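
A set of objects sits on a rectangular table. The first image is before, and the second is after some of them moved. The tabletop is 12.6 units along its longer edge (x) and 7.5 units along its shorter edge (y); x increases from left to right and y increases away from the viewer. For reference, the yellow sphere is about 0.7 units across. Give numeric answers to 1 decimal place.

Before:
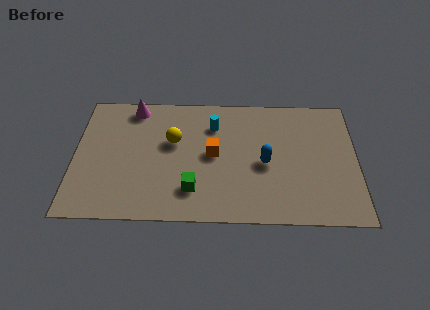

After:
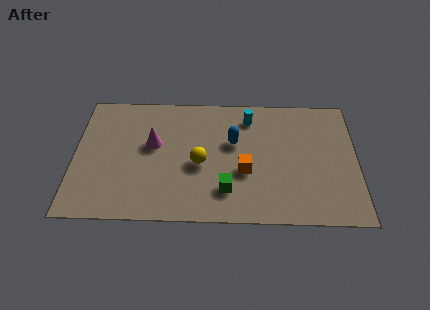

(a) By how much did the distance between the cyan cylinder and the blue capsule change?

-1.5

Before: roughly 3.2 units apart; after: 1.7. That's 1.5 units closer together.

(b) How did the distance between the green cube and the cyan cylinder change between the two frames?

+0.5

The distance was about 3.9 in the first image and 4.4 in the second, so they moved 0.5 units further apart.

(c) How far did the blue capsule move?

1.8

The blue capsule moved from about (8.5, 3.4) to (7.1, 4.6), a distance of √(1.4² + 1.2²) ≈ 1.8.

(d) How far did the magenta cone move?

2.4

From (2.6, 6.6) to (3.5, 4.4), the magenta cone covered √(0.9² + 2.2²) ≈ 2.4 units.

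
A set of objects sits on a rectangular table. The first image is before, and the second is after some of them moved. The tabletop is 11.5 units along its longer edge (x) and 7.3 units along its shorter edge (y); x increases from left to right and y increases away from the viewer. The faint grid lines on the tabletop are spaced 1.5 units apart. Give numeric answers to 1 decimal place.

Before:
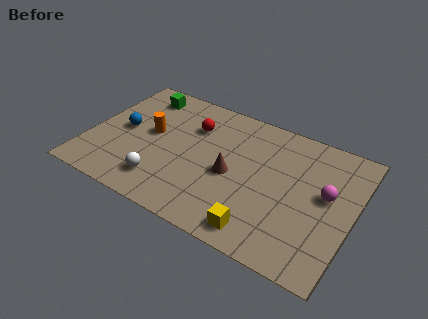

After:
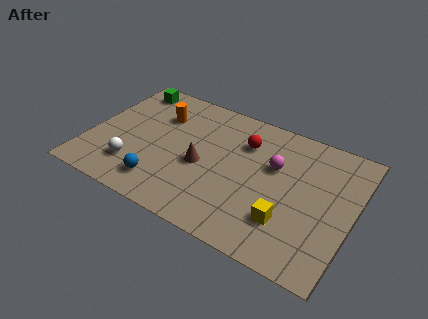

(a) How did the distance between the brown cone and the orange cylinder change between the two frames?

-0.8

The distance was about 3.8 in the first image and 3.0 in the second, so they moved 0.8 units closer together.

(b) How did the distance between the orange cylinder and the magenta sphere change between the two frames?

-2.5

The distance was about 7.7 in the first image and 5.2 in the second, so they moved 2.5 units closer together.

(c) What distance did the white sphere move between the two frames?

1.3

The white sphere moved from about (3.5, 1.5) to (2.2, 1.8), a distance of √(1.3² + 0.3²) ≈ 1.3.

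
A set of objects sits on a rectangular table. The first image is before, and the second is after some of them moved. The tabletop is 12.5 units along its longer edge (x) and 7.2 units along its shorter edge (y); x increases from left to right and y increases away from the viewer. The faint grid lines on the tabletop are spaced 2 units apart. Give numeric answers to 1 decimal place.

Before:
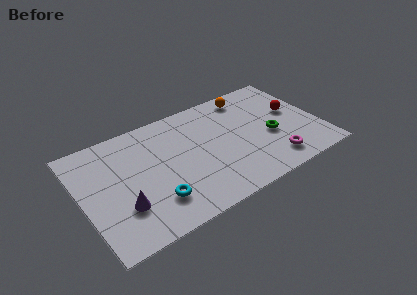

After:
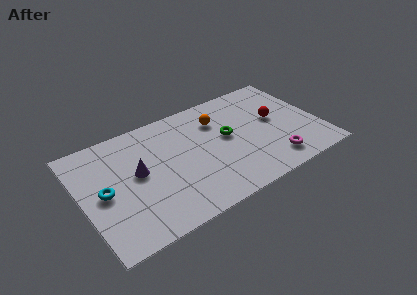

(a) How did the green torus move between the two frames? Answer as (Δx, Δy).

(-2.2, 1.0)

The green torus started near (9.9, 3.0) and ended near (7.7, 4.0).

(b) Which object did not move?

the magenta torus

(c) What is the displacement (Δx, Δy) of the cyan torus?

(-2.4, 1.7)

The cyan torus was at about (3.5, 1.8) and moved to about (1.1, 3.5).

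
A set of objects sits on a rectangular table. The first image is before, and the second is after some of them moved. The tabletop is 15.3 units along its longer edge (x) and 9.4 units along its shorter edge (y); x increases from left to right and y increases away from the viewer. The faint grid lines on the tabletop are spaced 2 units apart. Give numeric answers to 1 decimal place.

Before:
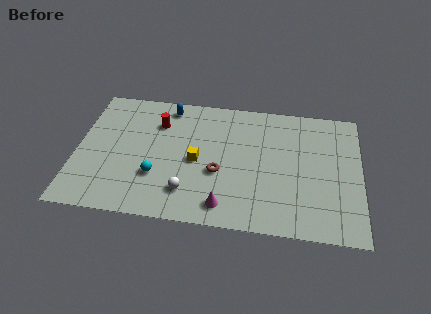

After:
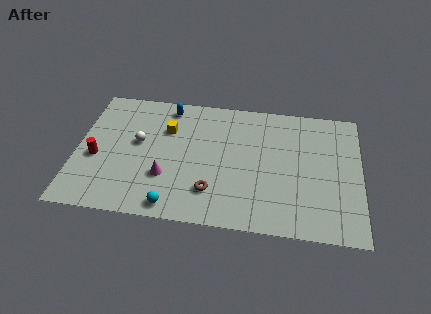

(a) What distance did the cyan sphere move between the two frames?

2.2

The cyan sphere was near (4.4, 3.0) before and (5.4, 1.0) after, so it travelled √(1.0² + 2.0²) ≈ 2.2 units.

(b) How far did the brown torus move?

1.4

The brown torus was near (7.7, 3.7) before and (7.4, 2.3) after, so it travelled √(0.3² + 1.4²) ≈ 1.4 units.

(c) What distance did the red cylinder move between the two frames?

4.4

The red cylinder was near (4.3, 6.9) before and (1.1, 3.9) after, so it travelled √(3.2² + 3.0²) ≈ 4.4 units.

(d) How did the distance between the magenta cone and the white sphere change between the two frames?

+0.7

They were about 2.1 units apart before and 2.8 after — 0.7 units further apart.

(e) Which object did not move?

the blue capsule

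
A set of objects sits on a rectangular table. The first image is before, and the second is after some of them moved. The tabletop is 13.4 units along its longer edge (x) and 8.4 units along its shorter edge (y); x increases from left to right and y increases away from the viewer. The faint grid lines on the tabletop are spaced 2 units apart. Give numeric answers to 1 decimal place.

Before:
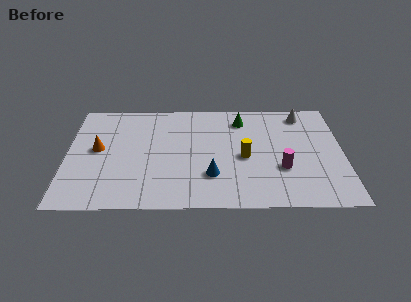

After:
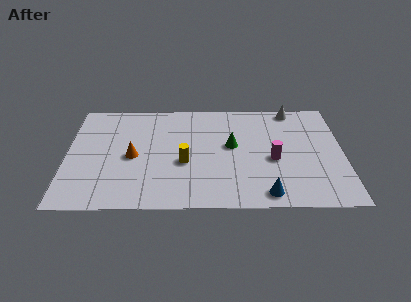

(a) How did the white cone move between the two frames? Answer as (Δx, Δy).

(-0.5, 0.4)

The white cone started near (11.5, 7.2) and ended near (11.0, 7.6).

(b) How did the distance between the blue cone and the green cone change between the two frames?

-0.6

The distance was about 4.6 in the first image and 4.0 in the second, so they moved 0.6 units closer together.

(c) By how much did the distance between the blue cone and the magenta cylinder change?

-0.8

Before: roughly 3.4 units apart; after: 2.6. That's 0.8 units closer together.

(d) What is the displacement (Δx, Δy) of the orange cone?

(1.7, -0.6)

The orange cone started near (1.5, 4.5) and ended near (3.2, 3.9).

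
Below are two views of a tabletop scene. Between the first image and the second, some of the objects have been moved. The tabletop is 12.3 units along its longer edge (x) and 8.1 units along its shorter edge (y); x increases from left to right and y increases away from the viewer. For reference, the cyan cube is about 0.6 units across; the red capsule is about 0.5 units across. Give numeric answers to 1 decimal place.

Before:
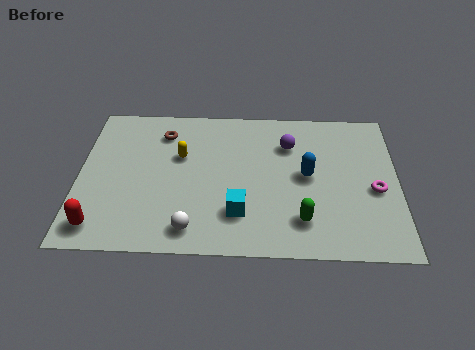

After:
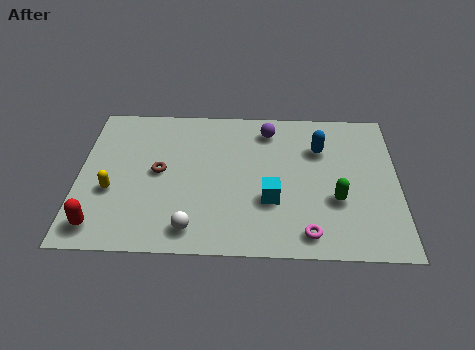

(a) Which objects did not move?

the red capsule and the white sphere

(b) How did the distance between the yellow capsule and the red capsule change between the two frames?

-3.0

The distance was about 4.9 in the first image and 1.9 in the second, so they moved 3.0 units closer together.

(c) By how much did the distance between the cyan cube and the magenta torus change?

-3.2

The distance was about 5.4 in the first image and 2.2 in the second, so they moved 3.2 units closer together.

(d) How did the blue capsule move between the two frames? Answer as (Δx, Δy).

(0.5, 1.5)

From the two frames, the blue capsule sits at roughly (8.8, 4.2) before and (9.3, 5.7) after.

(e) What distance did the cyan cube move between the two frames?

1.4

The cyan cube moved from about (6.2, 2.1) to (7.4, 2.8), a distance of √(1.2² + 0.7²) ≈ 1.4.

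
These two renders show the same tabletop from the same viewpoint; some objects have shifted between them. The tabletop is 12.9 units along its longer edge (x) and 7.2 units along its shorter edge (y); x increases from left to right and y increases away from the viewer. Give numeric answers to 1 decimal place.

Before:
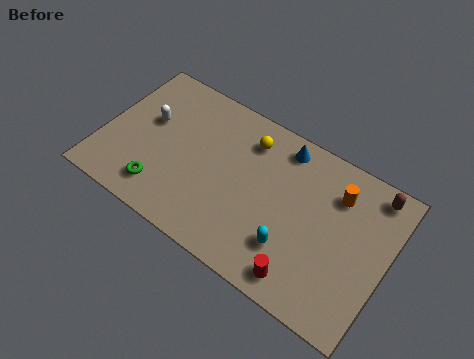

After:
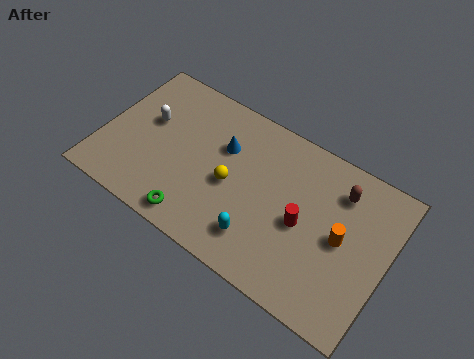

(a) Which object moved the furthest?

the blue cone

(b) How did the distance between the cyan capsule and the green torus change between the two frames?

-3.0

The distance was about 5.9 in the first image and 2.9 in the second, so they moved 3.0 units closer together.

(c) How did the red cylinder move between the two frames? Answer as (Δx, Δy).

(-0.4, 2.3)

From the two frames, the red cylinder sits at roughly (9.6, 1.0) before and (9.2, 3.3) after.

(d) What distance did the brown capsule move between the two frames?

1.6

The brown capsule was near (11.9, 6.3) before and (10.5, 5.6) after, so it travelled √(1.4² + 0.7²) ≈ 1.6 units.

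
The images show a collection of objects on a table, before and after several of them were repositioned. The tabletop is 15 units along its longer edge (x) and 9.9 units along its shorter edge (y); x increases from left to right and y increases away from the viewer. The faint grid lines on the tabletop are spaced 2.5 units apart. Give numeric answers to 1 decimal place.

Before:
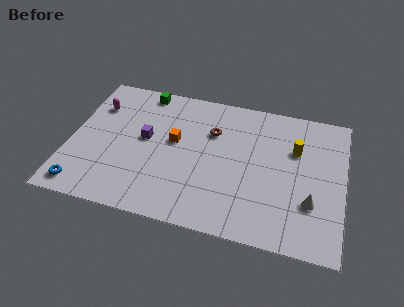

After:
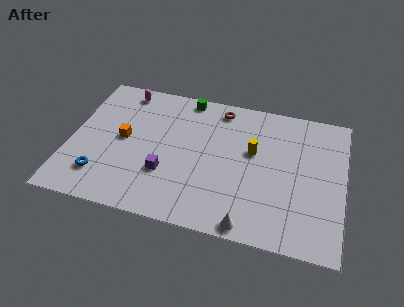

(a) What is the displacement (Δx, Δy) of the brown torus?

(0.3, 1.8)

The brown torus started near (7.7, 6.8) and ended near (8.0, 8.6).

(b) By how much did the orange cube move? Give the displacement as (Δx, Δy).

(-2.8, -0.5)

The orange cube was at about (5.7, 5.6) and moved to about (2.9, 5.1).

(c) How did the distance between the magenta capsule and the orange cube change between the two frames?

-1.2

Before: roughly 4.8 units apart; after: 3.6. That's 1.2 units closer together.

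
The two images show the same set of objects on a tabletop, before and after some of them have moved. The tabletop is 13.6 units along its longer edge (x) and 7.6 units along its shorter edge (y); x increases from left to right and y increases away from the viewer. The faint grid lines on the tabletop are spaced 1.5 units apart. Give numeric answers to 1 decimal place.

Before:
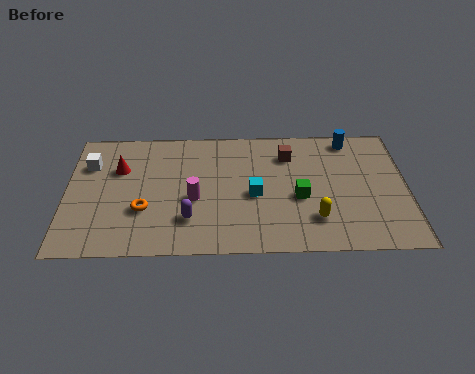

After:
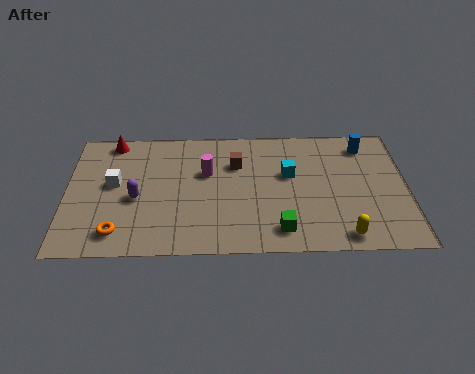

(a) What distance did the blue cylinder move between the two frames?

0.7

From (11.4, 6.7) to (12.0, 6.3), the blue cylinder covered √(0.6² + 0.4²) ≈ 0.7 units.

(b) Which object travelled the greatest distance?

the purple capsule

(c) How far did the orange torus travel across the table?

1.6

From (3.1, 2.6) to (2.1, 1.3), the orange torus covered √(1.0² + 1.3²) ≈ 1.6 units.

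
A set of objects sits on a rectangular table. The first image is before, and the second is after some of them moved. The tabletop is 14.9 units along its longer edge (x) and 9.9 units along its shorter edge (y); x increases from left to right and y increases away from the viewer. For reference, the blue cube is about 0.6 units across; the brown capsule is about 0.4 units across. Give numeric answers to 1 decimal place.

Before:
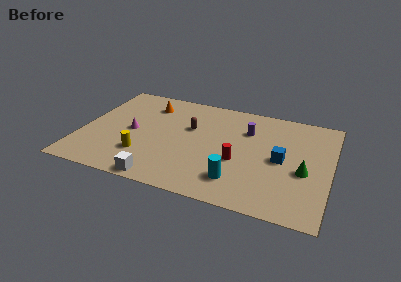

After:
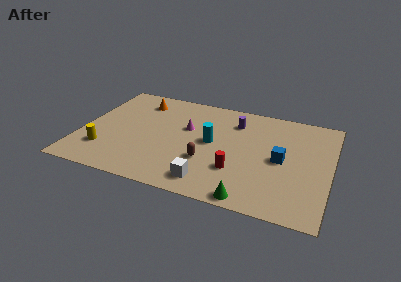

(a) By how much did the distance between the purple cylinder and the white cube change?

-1.5

They were about 7.7 units apart before and 6.2 after — 1.5 units closer together.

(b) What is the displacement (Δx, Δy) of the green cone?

(-2.9, -3.3)

From the two frames, the green cone sits at roughly (13.4, 4.1) before and (10.5, 0.8) after.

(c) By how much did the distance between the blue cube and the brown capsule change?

-1.2

They were about 5.8 units apart before and 4.6 after — 1.2 units closer together.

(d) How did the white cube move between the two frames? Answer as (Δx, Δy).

(2.8, 0.7)

The white cube started near (5.2, 0.8) and ended near (8.0, 1.5).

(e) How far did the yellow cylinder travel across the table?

2.3

The yellow cylinder moved from about (3.9, 2.7) to (1.6, 2.5), a distance of √(2.3² + 0.2²) ≈ 2.3.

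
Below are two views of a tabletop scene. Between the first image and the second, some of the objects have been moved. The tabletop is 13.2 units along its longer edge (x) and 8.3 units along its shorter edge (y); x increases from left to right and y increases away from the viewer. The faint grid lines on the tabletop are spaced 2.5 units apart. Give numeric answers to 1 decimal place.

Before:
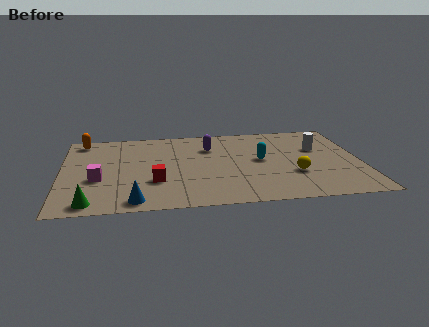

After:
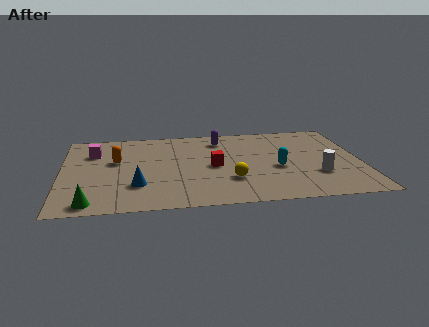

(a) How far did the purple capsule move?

0.9

The purple capsule was near (6.6, 6.0) before and (7.1, 6.8) after, so it travelled √(0.5² + 0.8²) ≈ 0.9 units.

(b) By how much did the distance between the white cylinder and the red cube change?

-3.0

Before: roughly 7.7 units apart; after: 4.7. That's 3.0 units closer together.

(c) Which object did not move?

the green cone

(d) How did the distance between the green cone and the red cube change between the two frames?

+2.9

Before: roughly 3.3 units apart; after: 6.2. That's 2.9 units further apart.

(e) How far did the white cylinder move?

2.7

From (11.4, 5.3) to (11.2, 2.6), the white cylinder covered √(0.2² + 2.7²) ≈ 2.7 units.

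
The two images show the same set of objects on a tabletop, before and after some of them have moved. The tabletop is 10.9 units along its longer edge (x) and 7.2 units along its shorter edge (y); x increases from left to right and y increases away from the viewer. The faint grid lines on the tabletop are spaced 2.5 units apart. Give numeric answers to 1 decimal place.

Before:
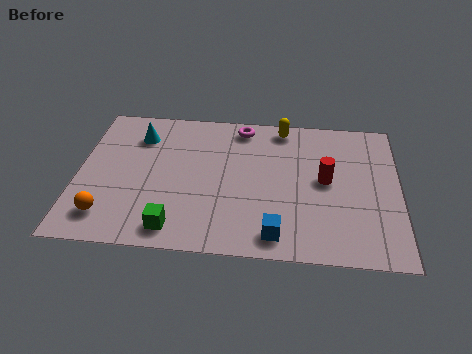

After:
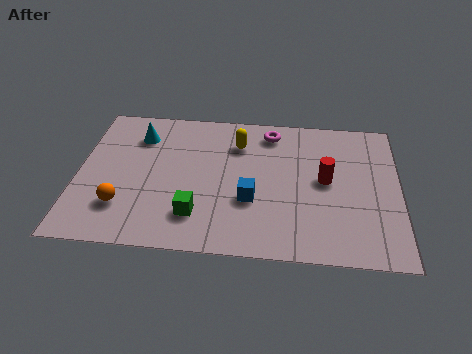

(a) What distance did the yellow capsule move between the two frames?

1.8

From (6.9, 6.4) to (5.4, 5.4), the yellow capsule covered √(1.5² + 1.0²) ≈ 1.8 units.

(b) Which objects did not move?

the red cylinder and the cyan cone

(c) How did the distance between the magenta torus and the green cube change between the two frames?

-0.7

They were about 5.7 units apart before and 5.0 after — 0.7 units closer together.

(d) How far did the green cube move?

1.0

From (3.4, 1.0) to (4.1, 1.7), the green cube covered √(0.7² + 0.7²) ≈ 1.0 units.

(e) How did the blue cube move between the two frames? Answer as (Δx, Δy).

(-0.9, 1.6)

The blue cube started near (6.8, 1.0) and ended near (5.9, 2.6).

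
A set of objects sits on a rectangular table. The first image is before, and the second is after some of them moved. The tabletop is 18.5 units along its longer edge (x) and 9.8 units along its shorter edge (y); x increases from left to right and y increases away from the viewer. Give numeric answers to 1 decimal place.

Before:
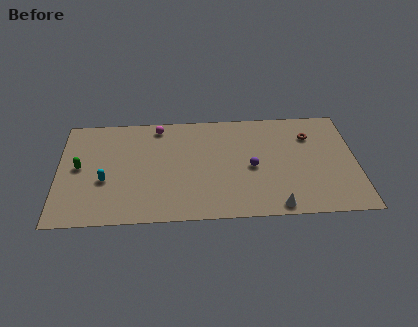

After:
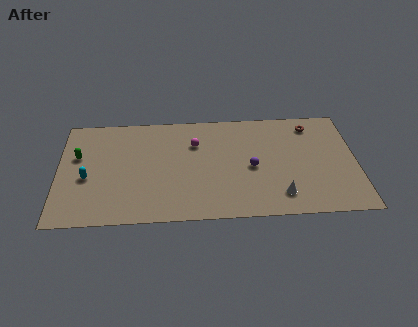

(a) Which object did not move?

the purple sphere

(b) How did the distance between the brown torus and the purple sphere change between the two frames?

+0.7

They were about 4.6 units apart before and 5.3 after — 0.7 units further apart.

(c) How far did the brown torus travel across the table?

1.0

The brown torus was near (15.7, 7.2) before and (15.8, 8.2) after, so it travelled √(0.1² + 1.0²) ≈ 1.0 units.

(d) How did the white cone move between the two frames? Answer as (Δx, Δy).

(0.3, 1.0)

The white cone was at about (13.4, 0.9) and moved to about (13.7, 1.9).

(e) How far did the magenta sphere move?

2.9

The magenta sphere moved from about (6.2, 8.6) to (8.5, 6.9), a distance of √(2.3² + 1.7²) ≈ 2.9.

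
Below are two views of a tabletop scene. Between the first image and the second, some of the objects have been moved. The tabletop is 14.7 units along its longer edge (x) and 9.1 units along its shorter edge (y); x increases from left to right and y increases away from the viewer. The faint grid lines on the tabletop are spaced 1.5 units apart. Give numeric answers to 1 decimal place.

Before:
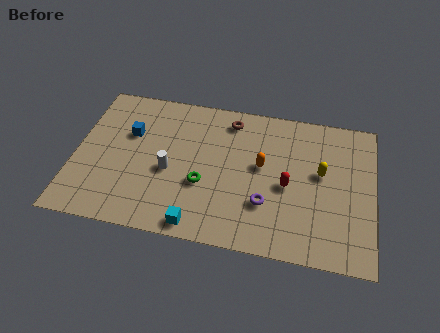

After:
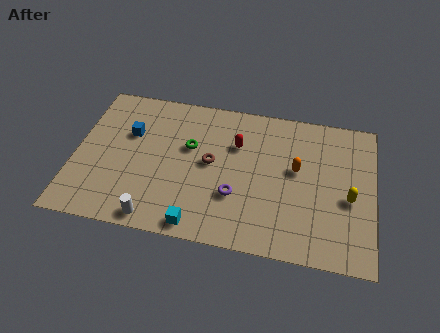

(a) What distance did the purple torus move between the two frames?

1.5

The purple torus was near (9.5, 2.8) before and (8.0, 3.0) after, so it travelled √(1.5² + 0.2²) ≈ 1.5 units.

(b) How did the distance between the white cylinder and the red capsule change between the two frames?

+0.7

Before: roughly 5.8 units apart; after: 6.5. That's 0.7 units further apart.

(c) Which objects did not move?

the blue cube and the cyan cube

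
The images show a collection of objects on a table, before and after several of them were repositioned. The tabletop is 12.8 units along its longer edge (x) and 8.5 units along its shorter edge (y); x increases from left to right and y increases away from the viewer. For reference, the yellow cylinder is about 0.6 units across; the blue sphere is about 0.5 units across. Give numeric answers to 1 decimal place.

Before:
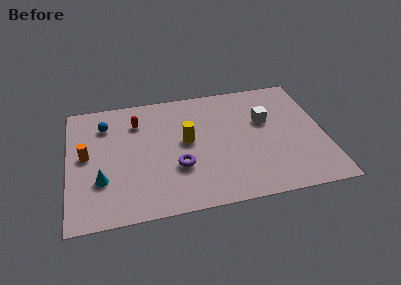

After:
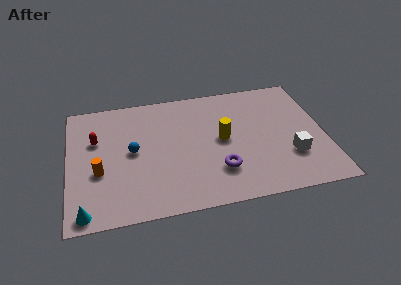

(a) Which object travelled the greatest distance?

the white cube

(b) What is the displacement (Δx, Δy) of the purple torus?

(2.0, -0.6)

The purple torus was at about (5.4, 2.9) and moved to about (7.4, 2.3).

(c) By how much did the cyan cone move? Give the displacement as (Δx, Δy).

(-0.8, -1.9)

The cyan cone was at about (1.6, 2.7) and moved to about (0.8, 0.8).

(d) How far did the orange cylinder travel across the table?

1.3

The orange cylinder moved from about (0.9, 4.5) to (1.5, 3.3), a distance of √(0.6² + 1.2²) ≈ 1.3.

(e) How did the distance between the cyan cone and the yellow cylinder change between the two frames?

+3.1

The distance was about 4.7 in the first image and 7.8 in the second, so they moved 3.1 units further apart.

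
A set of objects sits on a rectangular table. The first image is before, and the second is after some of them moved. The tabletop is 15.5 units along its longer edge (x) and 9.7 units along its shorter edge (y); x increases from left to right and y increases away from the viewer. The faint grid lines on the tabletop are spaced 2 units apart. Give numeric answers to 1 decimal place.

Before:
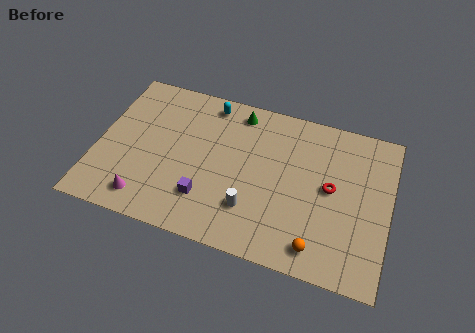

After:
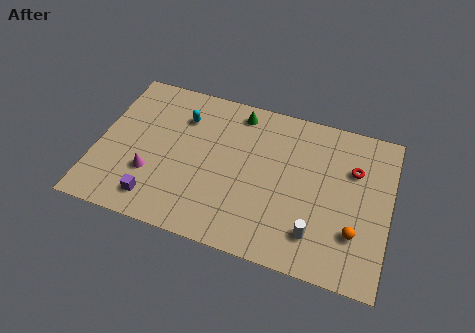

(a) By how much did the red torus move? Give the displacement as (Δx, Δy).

(1.1, 1.5)

From the two frames, the red torus sits at roughly (12.4, 5.1) before and (13.5, 6.6) after.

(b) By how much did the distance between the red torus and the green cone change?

+0.4

They were about 6.2 units apart before and 6.6 after — 0.4 units further apart.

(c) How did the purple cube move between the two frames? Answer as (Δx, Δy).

(-2.6, -0.9)

From the two frames, the purple cube sits at roughly (6.0, 2.5) before and (3.4, 1.6) after.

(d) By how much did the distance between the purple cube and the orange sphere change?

+4.4

Before: roughly 6.1 units apart; after: 10.5. That's 4.4 units further apart.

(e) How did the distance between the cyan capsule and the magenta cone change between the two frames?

-3.2

They were about 7.5 units apart before and 4.3 after — 3.2 units closer together.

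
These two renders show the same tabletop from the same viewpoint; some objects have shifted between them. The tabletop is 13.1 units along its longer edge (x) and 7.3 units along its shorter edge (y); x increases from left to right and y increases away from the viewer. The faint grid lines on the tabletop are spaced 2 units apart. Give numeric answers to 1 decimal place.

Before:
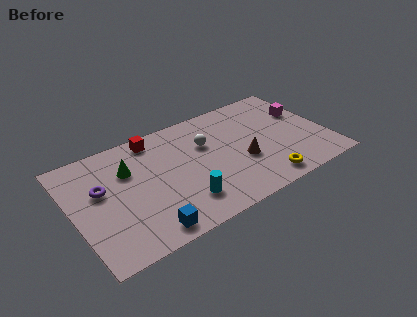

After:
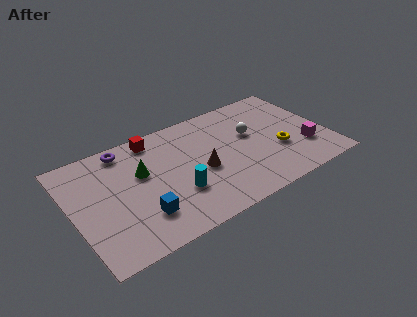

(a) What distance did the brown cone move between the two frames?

2.1

The brown cone moved from about (8.6, 2.8) to (6.5, 3.2), a distance of √(2.1² + 0.4²) ≈ 2.1.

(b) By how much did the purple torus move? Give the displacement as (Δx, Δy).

(1.5, 2.0)

The purple torus was at about (1.5, 4.4) and moved to about (3.0, 6.4).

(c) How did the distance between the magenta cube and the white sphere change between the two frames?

-1.9

They were about 5.2 units apart before and 3.3 after — 1.9 units closer together.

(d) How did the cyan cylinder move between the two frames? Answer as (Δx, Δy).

(-0.2, 0.7)

The cyan cylinder was at about (5.3, 1.7) and moved to about (5.1, 2.4).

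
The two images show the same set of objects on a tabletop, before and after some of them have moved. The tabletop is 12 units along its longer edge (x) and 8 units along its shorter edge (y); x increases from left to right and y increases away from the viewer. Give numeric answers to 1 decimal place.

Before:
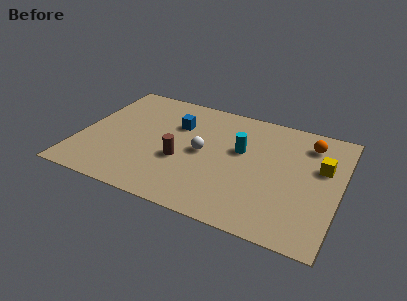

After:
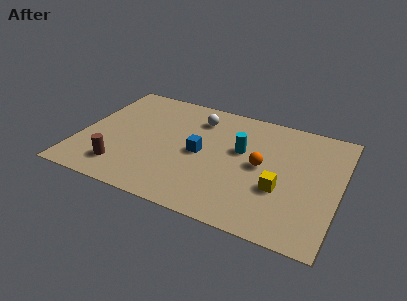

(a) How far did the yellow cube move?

2.7

The yellow cube was near (11.1, 5.0) before and (9.4, 2.9) after, so it travelled √(1.7² + 2.1²) ≈ 2.7 units.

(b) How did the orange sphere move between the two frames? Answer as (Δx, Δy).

(-2.0, -2.3)

The orange sphere was at about (10.4, 6.4) and moved to about (8.4, 4.1).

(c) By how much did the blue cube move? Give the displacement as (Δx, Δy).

(1.3, -1.6)

The blue cube started near (4.3, 5.5) and ended near (5.6, 3.9).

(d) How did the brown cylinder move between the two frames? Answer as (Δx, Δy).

(-2.6, -1.5)

The brown cylinder was at about (4.8, 3.1) and moved to about (2.2, 1.6).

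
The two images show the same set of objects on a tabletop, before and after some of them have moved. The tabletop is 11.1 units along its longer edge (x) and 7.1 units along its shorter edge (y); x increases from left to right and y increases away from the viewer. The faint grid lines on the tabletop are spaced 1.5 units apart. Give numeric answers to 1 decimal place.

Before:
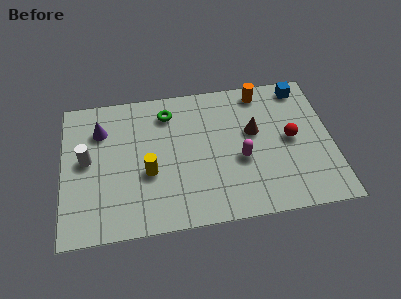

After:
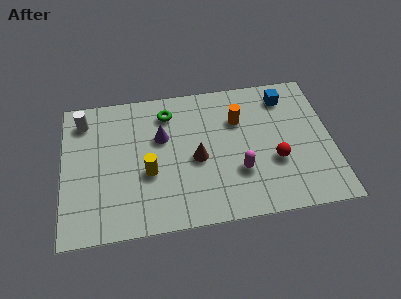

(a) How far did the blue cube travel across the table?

0.8

From (10.0, 6.2) to (9.3, 5.8), the blue cube covered √(0.7² + 0.4²) ≈ 0.8 units.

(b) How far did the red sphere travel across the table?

1.2

From (9.4, 3.6) to (8.7, 2.6), the red sphere covered √(0.7² + 1.0²) ≈ 1.2 units.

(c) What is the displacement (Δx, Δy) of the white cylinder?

(-0.1, 2.0)

The white cylinder was at about (1.0, 3.8) and moved to about (0.9, 5.8).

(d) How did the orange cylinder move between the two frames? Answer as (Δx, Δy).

(-1.0, -1.3)

From the two frames, the orange cylinder sits at roughly (8.3, 6.2) before and (7.3, 4.9) after.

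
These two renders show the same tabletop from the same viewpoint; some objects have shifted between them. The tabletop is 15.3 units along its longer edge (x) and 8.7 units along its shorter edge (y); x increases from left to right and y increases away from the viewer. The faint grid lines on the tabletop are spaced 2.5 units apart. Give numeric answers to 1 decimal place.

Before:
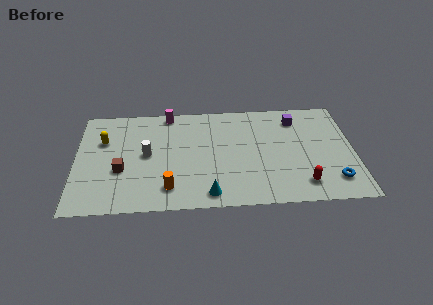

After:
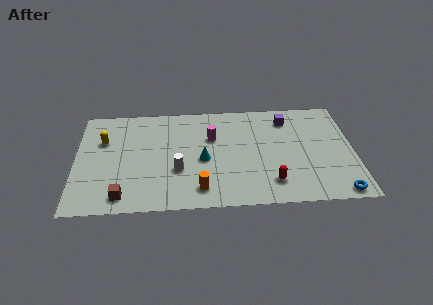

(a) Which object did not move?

the yellow capsule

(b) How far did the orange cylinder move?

1.7

The orange cylinder was near (5.1, 1.7) before and (6.8, 1.5) after, so it travelled √(1.7² + 0.2²) ≈ 1.7 units.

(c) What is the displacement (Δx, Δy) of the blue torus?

(0.2, -1.0)

From the two frames, the blue torus sits at roughly (14.1, 1.8) before and (14.3, 0.8) after.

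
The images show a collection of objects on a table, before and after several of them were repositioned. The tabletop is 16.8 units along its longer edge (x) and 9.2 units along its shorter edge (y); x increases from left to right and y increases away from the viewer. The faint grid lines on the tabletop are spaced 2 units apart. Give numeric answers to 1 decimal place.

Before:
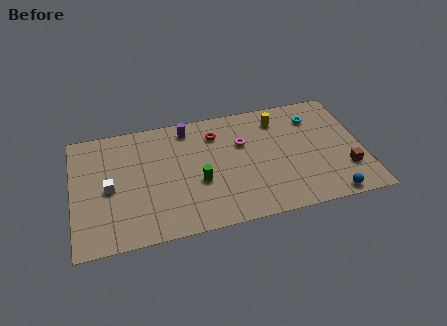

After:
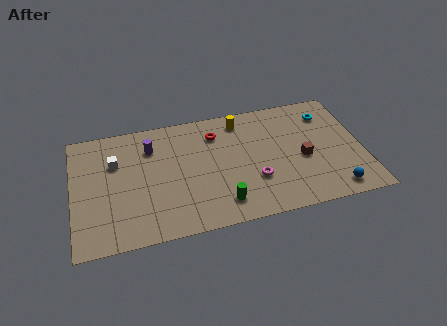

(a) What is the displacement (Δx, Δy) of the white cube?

(0.4, 1.9)

The white cube was at about (2.1, 4.3) and moved to about (2.5, 6.2).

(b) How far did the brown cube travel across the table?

2.8

The brown cube was near (15.7, 2.6) before and (13.3, 4.0) after, so it travelled √(2.4² + 1.4²) ≈ 2.8 units.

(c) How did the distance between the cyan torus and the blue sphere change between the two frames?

-0.3

Before: roughly 6.3 units apart; after: 6.0. That's 0.3 units closer together.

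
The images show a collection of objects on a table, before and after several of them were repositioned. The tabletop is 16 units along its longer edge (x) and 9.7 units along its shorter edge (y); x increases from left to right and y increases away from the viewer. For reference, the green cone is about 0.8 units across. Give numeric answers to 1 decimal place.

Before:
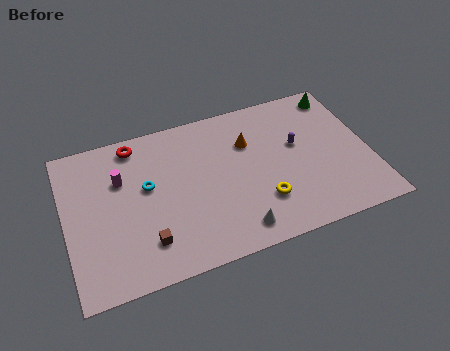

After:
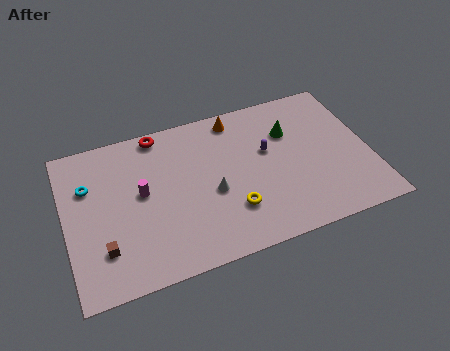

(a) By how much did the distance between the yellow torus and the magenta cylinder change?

-2.9

The distance was about 8.1 in the first image and 5.2 in the second, so they moved 2.9 units closer together.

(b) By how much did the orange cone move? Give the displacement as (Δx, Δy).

(-0.5, 1.8)

The orange cone was at about (9.8, 6.7) and moved to about (9.3, 8.5).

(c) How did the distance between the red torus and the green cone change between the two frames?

-3.9

Before: roughly 11.0 units apart; after: 7.1. That's 3.9 units closer together.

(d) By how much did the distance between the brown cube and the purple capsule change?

+0.5

They were about 9.0 units apart before and 9.5 after — 0.5 units further apart.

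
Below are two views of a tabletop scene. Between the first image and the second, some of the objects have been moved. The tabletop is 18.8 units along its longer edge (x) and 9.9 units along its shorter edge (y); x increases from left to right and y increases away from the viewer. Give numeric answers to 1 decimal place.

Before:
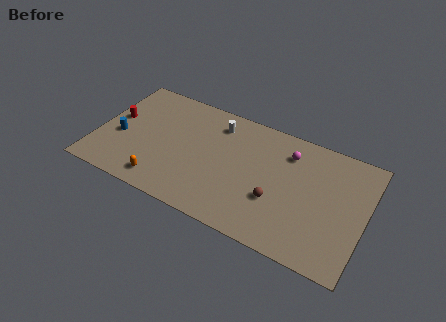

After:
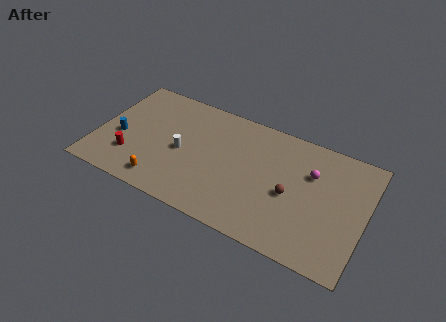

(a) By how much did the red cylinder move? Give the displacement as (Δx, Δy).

(1.5, -2.9)

The red cylinder was at about (1.1, 5.6) and moved to about (2.6, 2.7).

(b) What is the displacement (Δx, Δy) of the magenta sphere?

(1.7, -1.0)

The magenta sphere was at about (13.2, 7.7) and moved to about (14.9, 6.7).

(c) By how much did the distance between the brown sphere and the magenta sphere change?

-1.6

The distance was about 4.2 in the first image and 2.6 in the second, so they moved 1.6 units closer together.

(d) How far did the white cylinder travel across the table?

4.0

From (8.1, 8.0) to (6.0, 4.6), the white cylinder covered √(2.1² + 3.4²) ≈ 4.0 units.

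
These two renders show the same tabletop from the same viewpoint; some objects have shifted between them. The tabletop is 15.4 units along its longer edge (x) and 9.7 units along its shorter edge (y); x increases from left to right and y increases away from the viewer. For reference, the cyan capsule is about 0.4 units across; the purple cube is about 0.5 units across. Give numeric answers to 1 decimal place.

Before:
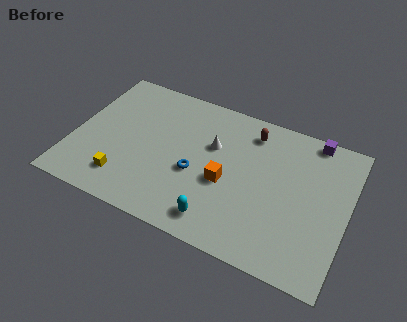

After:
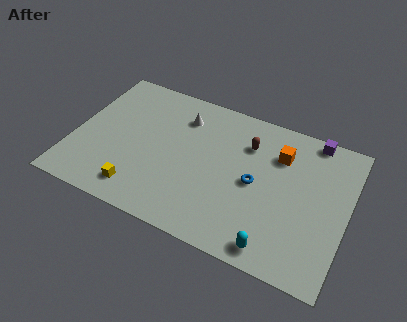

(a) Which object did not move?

the purple cube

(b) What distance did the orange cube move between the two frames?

4.0

From (8.7, 4.1) to (11.4, 7.1), the orange cube covered √(2.7² + 3.0²) ≈ 4.0 units.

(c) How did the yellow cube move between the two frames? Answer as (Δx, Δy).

(0.9, -0.4)

From the two frames, the yellow cube sits at roughly (3.2, 2.0) before and (4.1, 1.6) after.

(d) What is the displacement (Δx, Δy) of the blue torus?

(3.3, 0.7)

From the two frames, the blue torus sits at roughly (7.0, 4.0) before and (10.3, 4.7) after.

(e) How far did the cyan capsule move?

3.2

From (8.6, 1.5) to (11.8, 1.1), the cyan capsule covered √(3.2² + 0.4²) ≈ 3.2 units.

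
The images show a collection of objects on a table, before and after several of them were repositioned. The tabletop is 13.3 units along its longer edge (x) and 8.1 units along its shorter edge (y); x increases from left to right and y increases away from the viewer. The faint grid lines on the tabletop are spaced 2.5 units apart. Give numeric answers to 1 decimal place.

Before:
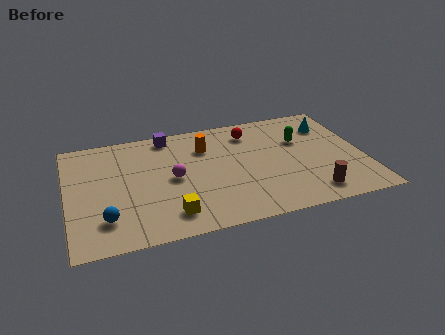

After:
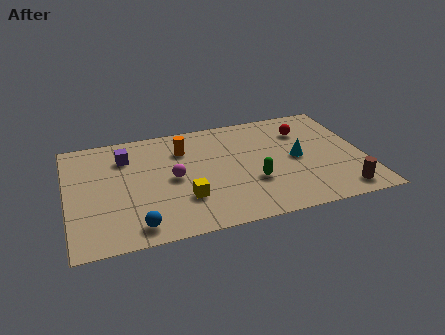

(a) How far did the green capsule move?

3.5

The green capsule moved from about (10.6, 5.3) to (8.2, 2.8), a distance of √(2.4² + 2.5²) ≈ 3.5.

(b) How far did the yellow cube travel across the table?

1.1

The yellow cube was near (4.4, 1.5) before and (5.1, 2.4) after, so it travelled √(0.7² + 0.9²) ≈ 1.1 units.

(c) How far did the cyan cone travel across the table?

2.7

The cyan cone was near (12.0, 6.1) before and (10.3, 4.0) after, so it travelled √(1.7² + 2.1²) ≈ 2.7 units.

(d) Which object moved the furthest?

the green capsule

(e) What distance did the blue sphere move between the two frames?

1.5

From (1.6, 1.9) to (2.9, 1.1), the blue sphere covered √(1.3² + 0.8²) ≈ 1.5 units.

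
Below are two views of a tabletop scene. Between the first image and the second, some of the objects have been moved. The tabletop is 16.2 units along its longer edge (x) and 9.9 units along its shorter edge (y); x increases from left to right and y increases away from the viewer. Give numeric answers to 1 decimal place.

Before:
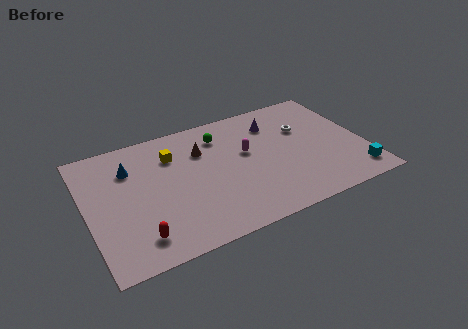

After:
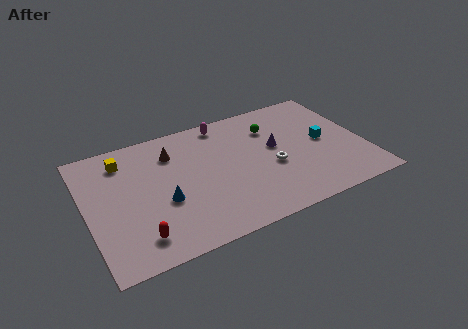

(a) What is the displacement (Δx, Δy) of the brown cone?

(-1.7, 0.5)

The brown cone was at about (6.9, 7.0) and moved to about (5.2, 7.5).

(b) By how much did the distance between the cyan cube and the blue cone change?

-4.1

The distance was about 13.8 in the first image and 9.7 in the second, so they moved 4.1 units closer together.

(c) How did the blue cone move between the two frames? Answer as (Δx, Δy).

(1.6, -3.3)

From the two frames, the blue cone sits at roughly (2.7, 7.2) before and (4.3, 3.9) after.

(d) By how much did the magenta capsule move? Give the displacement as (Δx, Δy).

(-1.0, 3.0)

From the two frames, the magenta capsule sits at roughly (9.4, 5.8) before and (8.4, 8.8) after.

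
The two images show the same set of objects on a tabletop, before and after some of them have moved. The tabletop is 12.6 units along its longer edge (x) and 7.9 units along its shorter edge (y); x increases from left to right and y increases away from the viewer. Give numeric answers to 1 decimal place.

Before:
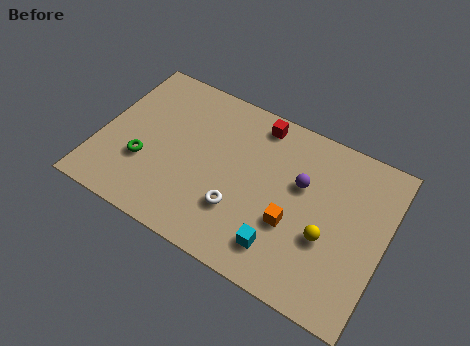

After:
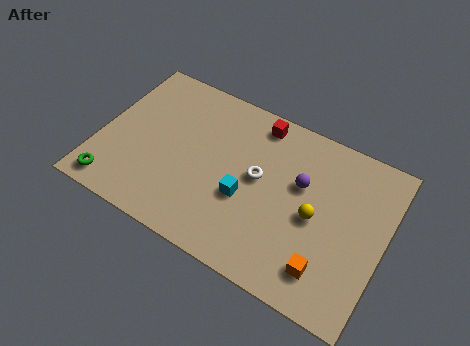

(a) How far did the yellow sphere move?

0.9

The yellow sphere moved from about (10.2, 3.0) to (9.6, 3.7), a distance of √(0.6² + 0.7²) ≈ 0.9.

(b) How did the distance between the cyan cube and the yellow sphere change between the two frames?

+0.8

Before: roughly 2.3 units apart; after: 3.1. That's 0.8 units further apart.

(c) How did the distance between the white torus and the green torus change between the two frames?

+2.5

They were about 4.3 units apart before and 6.8 after — 2.5 units further apart.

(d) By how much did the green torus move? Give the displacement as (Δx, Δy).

(-1.1, -1.7)

The green torus started near (2.1, 2.7) and ended near (1.0, 1.0).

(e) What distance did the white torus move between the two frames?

2.0

The white torus was near (6.4, 2.4) before and (7.0, 4.3) after, so it travelled √(0.6² + 1.9²) ≈ 2.0 units.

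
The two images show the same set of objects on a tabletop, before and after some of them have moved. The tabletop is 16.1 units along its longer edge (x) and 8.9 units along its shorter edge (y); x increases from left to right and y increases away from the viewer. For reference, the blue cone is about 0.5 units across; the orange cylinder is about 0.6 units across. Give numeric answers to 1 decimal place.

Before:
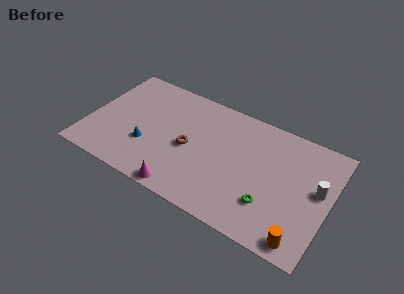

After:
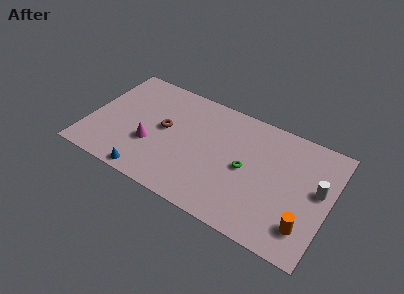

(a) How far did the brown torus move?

1.9

The brown torus was near (6.8, 4.1) before and (5.0, 4.8) after, so it travelled √(1.8² + 0.7²) ≈ 1.9 units.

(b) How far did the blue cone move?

2.2

From (4.1, 3.0) to (4.5, 0.8), the blue cone covered √(0.4² + 2.2²) ≈ 2.2 units.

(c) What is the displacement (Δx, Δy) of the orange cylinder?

(0.1, 1.0)

The orange cylinder started near (14.7, 1.0) and ended near (14.8, 2.0).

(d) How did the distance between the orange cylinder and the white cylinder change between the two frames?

-1.0

The distance was about 4.0 in the first image and 3.0 in the second, so they moved 1.0 units closer together.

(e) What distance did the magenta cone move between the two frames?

3.5

From (6.9, 0.8) to (4.3, 3.2), the magenta cone covered √(2.6² + 2.4²) ≈ 3.5 units.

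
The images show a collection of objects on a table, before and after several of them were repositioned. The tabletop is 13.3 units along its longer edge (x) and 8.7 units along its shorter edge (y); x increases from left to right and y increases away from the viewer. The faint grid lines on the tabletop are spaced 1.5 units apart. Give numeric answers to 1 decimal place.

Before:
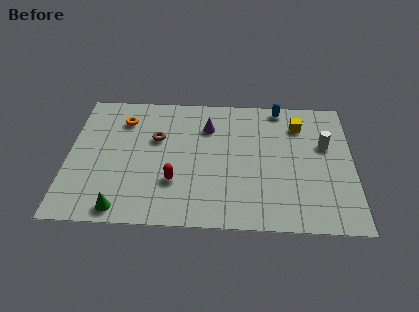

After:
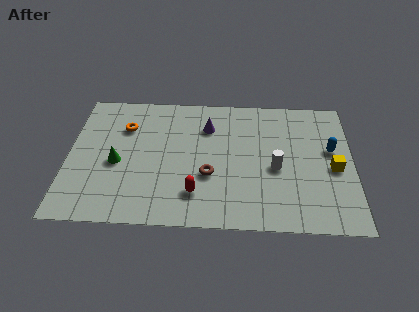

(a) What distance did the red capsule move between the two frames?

1.2

The red capsule moved from about (5.0, 2.7) to (6.0, 2.0), a distance of √(1.0² + 0.7²) ≈ 1.2.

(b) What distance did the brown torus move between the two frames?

3.4

From (4.1, 5.5) to (6.6, 3.2), the brown torus covered √(2.5² + 2.3²) ≈ 3.4 units.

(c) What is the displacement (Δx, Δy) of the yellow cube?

(1.6, -2.8)

From the two frames, the yellow cube sits at roughly (10.8, 6.7) before and (12.4, 3.9) after.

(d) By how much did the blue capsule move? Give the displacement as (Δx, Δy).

(2.4, -2.8)

The blue capsule was at about (9.9, 7.9) and moved to about (12.3, 5.1).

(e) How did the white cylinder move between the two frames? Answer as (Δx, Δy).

(-2.3, -1.6)

From the two frames, the white cylinder sits at roughly (12.0, 5.4) before and (9.7, 3.8) after.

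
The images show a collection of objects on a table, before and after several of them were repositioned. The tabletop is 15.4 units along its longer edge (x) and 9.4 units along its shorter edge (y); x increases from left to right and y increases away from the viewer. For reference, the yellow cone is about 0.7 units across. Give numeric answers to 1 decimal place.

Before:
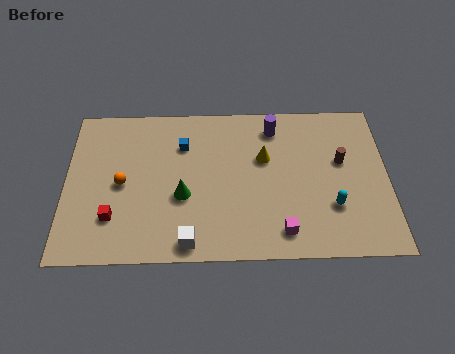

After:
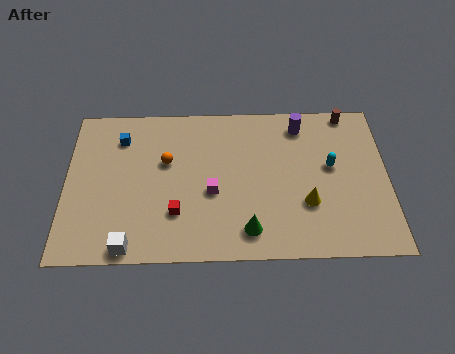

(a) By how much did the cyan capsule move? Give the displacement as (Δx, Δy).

(0.0, 2.4)

The cyan capsule was at about (12.7, 2.9) and moved to about (12.7, 5.3).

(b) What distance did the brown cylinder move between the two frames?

3.0

The brown cylinder moved from about (13.2, 5.6) to (13.6, 8.6), a distance of √(0.4² + 3.0²) ≈ 3.0.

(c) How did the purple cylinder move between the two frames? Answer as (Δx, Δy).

(1.3, 0.1)

The purple cylinder started near (10.0, 7.8) and ended near (11.3, 7.9).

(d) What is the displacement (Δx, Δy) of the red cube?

(3.0, 0.2)

The red cube started near (2.3, 2.5) and ended near (5.3, 2.7).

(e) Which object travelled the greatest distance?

the magenta cube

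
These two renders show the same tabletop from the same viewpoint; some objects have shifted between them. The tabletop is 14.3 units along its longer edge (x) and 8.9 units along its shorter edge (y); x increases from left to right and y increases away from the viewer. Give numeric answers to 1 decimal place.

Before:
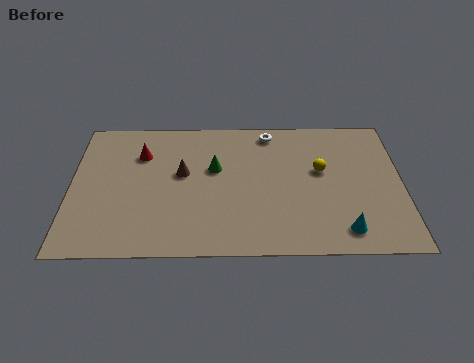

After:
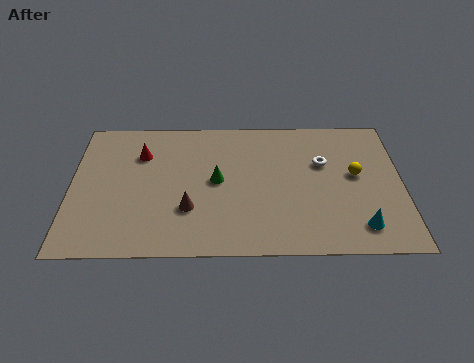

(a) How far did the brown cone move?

2.3

From (4.8, 5.1) to (5.1, 2.8), the brown cone covered √(0.3² + 2.3²) ≈ 2.3 units.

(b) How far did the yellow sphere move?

1.5

The yellow sphere was near (10.8, 5.2) before and (12.3, 4.9) after, so it travelled √(1.5² + 0.3²) ≈ 1.5 units.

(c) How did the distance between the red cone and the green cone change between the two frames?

+0.4

They were about 3.4 units apart before and 3.8 after — 0.4 units further apart.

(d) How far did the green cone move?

0.8

The green cone moved from about (6.2, 5.4) to (6.3, 4.6), a distance of √(0.1² + 0.8²) ≈ 0.8.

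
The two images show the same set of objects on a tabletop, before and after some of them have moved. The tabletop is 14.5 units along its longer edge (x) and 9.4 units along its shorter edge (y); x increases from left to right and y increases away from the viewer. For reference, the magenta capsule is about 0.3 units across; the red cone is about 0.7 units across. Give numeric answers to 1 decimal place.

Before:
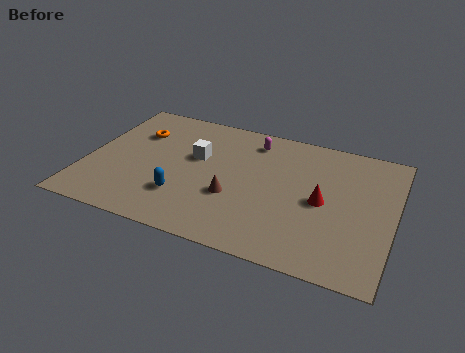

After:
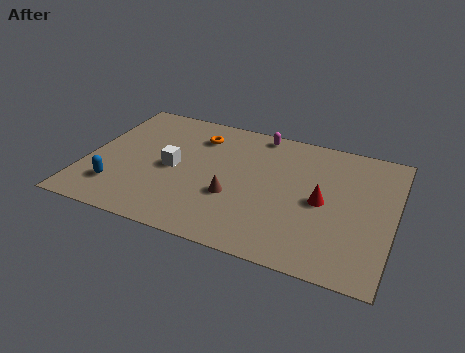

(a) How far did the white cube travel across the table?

1.6

The white cube moved from about (5.1, 5.7) to (4.1, 4.5), a distance of √(1.0² + 1.2²) ≈ 1.6.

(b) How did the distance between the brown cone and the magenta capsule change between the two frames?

+0.7

The distance was about 4.4 in the first image and 5.1 in the second, so they moved 0.7 units further apart.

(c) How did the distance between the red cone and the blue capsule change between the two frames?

+3.1

The distance was about 6.7 in the first image and 9.8 in the second, so they moved 3.1 units further apart.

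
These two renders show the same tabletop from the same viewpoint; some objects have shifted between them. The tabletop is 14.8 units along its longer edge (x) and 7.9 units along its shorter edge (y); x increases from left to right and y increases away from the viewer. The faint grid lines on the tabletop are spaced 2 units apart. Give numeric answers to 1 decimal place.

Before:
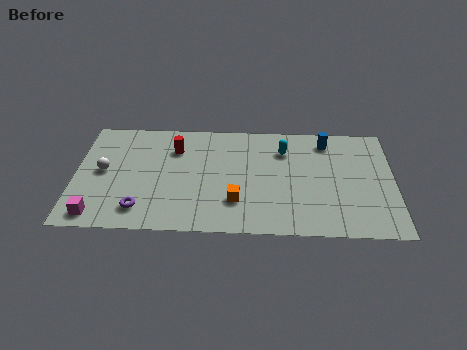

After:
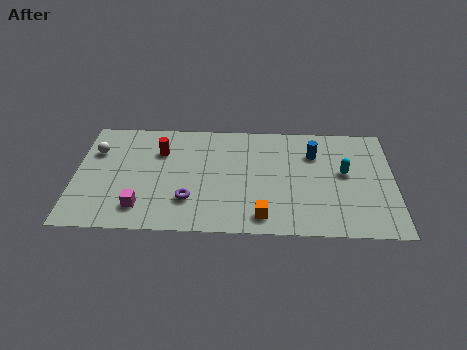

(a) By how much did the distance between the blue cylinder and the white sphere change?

-0.5

Before: roughly 10.7 units apart; after: 10.2. That's 0.5 units closer together.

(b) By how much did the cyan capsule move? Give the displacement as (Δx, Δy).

(2.8, -1.5)

From the two frames, the cyan capsule sits at roughly (9.7, 5.9) before and (12.5, 4.4) after.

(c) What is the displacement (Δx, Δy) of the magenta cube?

(2.0, 0.6)

The magenta cube was at about (1.1, 1.0) and moved to about (3.1, 1.6).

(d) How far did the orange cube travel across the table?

1.6

The orange cube was near (7.5, 2.2) before and (8.7, 1.2) after, so it travelled √(1.2² + 1.0²) ≈ 1.6 units.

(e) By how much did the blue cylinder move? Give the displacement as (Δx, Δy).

(-0.6, -0.9)

The blue cylinder started near (11.7, 6.6) and ended near (11.1, 5.7).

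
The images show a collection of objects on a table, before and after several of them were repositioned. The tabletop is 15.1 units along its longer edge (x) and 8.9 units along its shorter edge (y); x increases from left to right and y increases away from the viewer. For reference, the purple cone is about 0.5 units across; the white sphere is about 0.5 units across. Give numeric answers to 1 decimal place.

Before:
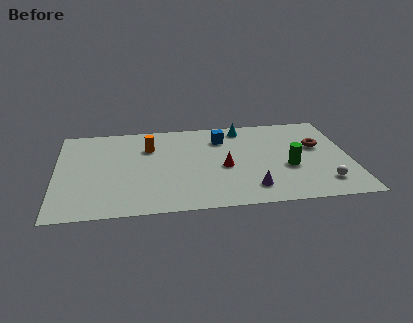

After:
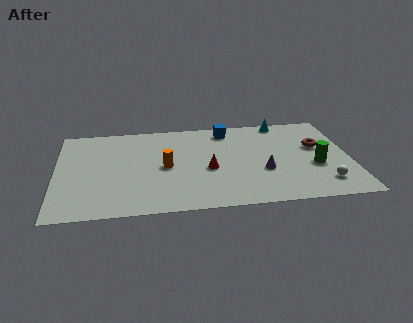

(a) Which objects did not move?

the white sphere and the brown torus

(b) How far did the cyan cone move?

2.1

The cyan cone moved from about (9.7, 7.7) to (11.8, 8.1), a distance of √(2.1² + 0.4²) ≈ 2.1.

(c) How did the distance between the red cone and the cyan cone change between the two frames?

+1.9

Before: roughly 4.0 units apart; after: 5.9. That's 1.9 units further apart.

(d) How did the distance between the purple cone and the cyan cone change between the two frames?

-1.1

The distance was about 6.0 in the first image and 4.9 in the second, so they moved 1.1 units closer together.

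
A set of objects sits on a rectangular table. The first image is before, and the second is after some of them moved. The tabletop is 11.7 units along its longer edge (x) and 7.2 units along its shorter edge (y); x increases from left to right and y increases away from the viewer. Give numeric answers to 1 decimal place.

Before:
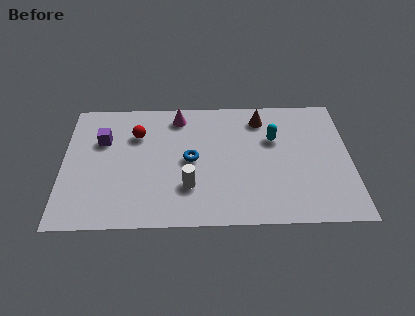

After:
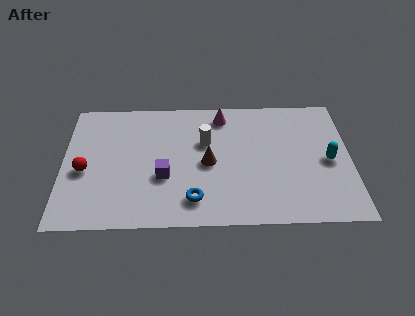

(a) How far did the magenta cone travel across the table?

1.8

From (4.7, 6.1) to (6.5, 6.1), the magenta cone covered √(1.8² + 0.0²) ≈ 1.8 units.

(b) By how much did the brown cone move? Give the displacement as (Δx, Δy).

(-2.2, -2.5)

The brown cone started near (8.1, 5.9) and ended near (5.9, 3.4).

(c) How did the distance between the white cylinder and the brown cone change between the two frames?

-3.6

Before: roughly 4.8 units apart; after: 1.2. That's 3.6 units closer together.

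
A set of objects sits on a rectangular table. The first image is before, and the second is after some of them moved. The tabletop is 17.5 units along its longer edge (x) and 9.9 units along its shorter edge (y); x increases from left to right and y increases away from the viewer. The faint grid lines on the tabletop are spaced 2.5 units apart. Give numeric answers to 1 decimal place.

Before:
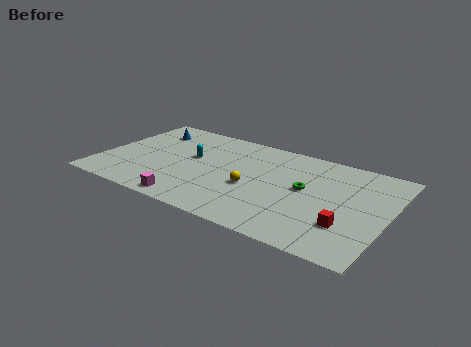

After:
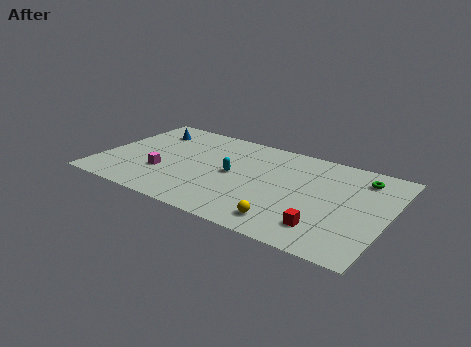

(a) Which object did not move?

the blue cone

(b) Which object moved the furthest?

the green torus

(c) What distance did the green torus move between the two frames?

4.0

The green torus moved from about (12.5, 5.4) to (15.6, 8.0), a distance of √(3.1² + 2.6²) ≈ 4.0.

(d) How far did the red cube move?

1.4

From (15.3, 2.9) to (14.1, 2.1), the red cube covered √(1.2² + 0.8²) ≈ 1.4 units.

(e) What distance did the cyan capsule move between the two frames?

2.8

The cyan capsule was near (5.4, 5.7) before and (8.1, 5.0) after, so it travelled √(2.7² + 0.7²) ≈ 2.8 units.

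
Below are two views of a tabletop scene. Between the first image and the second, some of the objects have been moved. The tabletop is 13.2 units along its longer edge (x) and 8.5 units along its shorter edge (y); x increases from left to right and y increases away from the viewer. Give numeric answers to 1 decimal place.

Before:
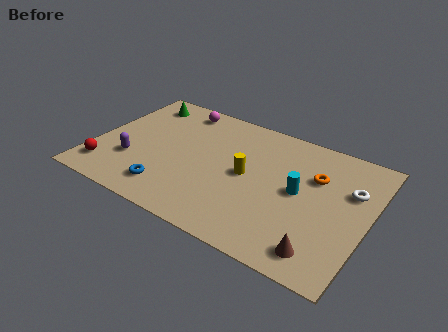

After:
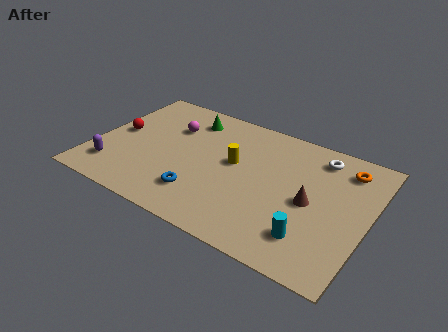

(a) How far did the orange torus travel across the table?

1.8

The orange torus moved from about (10.5, 5.7) to (11.8, 6.9), a distance of √(1.3² + 1.2²) ≈ 1.8.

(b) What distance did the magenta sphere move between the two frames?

1.5

From (3.5, 7.4) to (3.4, 5.9), the magenta sphere covered √(0.1² + 1.5²) ≈ 1.5 units.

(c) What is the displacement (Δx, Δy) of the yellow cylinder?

(-0.7, 0.5)

The yellow cylinder started near (7.4, 4.3) and ended near (6.7, 4.8).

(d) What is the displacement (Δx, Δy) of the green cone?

(2.5, -0.2)

From the two frames, the green cone sits at roughly (1.6, 7.1) before and (4.1, 6.9) after.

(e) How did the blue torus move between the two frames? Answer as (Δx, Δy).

(1.5, 0.4)

The blue torus started near (4.0, 1.6) and ended near (5.5, 2.0).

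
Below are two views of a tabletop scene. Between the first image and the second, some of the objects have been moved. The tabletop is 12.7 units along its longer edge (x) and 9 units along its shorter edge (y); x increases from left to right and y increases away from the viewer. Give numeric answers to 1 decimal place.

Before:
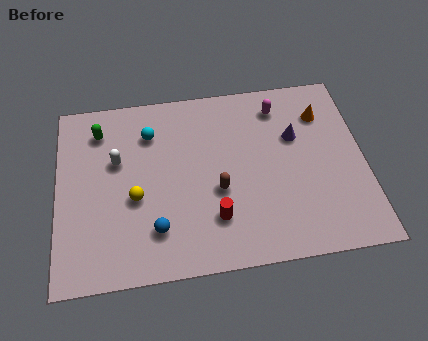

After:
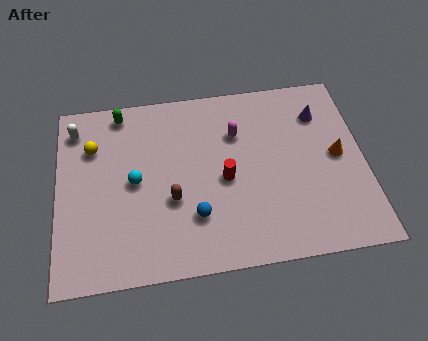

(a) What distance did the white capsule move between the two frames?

2.5

The white capsule was near (2.5, 5.6) before and (0.8, 7.4) after, so it travelled √(1.7² + 1.8²) ≈ 2.5 units.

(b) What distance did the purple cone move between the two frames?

1.5

The purple cone moved from about (9.9, 5.8) to (11.0, 6.8), a distance of √(1.1² + 1.0²) ≈ 1.5.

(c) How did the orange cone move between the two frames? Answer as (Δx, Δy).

(0.5, -2.2)

From the two frames, the orange cone sits at roughly (11.1, 6.8) before and (11.6, 4.6) after.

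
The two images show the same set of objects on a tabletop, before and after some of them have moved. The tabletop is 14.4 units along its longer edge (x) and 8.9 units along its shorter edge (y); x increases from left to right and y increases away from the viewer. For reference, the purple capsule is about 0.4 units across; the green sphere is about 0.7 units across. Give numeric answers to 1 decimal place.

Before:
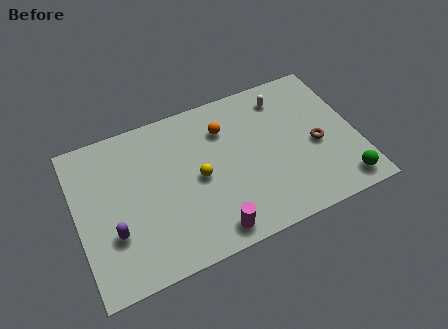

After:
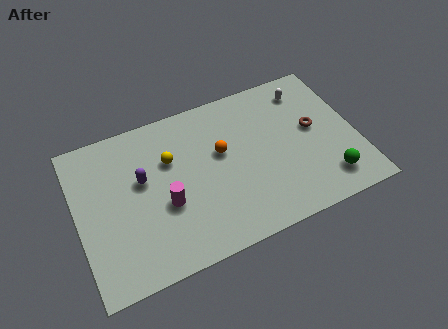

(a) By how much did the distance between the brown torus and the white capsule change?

-1.2

They were about 3.6 units apart before and 2.4 after — 1.2 units closer together.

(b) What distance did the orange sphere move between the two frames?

1.3

The orange sphere was near (7.8, 6.6) before and (7.5, 5.3) after, so it travelled √(0.3² + 1.3²) ≈ 1.3 units.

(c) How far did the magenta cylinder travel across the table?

3.2

The magenta cylinder was near (6.5, 1.1) before and (4.4, 3.5) after, so it travelled √(2.1² + 2.4²) ≈ 3.2 units.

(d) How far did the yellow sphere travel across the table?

2.1

From (6.2, 4.3) to (4.9, 5.9), the yellow sphere covered √(1.3² + 1.6²) ≈ 2.1 units.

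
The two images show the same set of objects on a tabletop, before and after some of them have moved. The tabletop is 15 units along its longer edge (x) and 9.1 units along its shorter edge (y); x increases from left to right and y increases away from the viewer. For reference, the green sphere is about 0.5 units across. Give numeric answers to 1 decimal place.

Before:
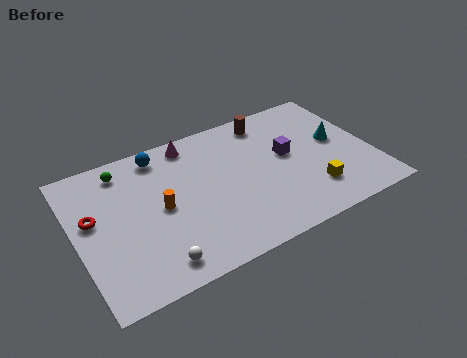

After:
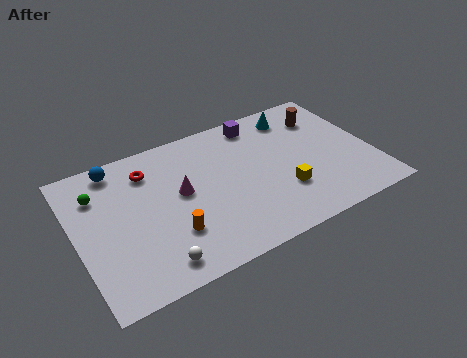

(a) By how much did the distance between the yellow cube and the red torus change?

-3.5

They were about 11.1 units apart before and 7.6 after — 3.5 units closer together.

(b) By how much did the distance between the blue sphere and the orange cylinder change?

+2.3

The distance was about 3.4 in the first image and 5.7 in the second, so they moved 2.3 units further apart.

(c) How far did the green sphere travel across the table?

1.7

The green sphere was near (2.7, 7.7) before and (1.3, 6.7) after, so it travelled √(1.4² + 1.0²) ≈ 1.7 units.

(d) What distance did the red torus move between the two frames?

3.5

The red torus moved from about (0.9, 5.3) to (3.9, 7.1), a distance of √(3.0² + 1.8²) ≈ 3.5.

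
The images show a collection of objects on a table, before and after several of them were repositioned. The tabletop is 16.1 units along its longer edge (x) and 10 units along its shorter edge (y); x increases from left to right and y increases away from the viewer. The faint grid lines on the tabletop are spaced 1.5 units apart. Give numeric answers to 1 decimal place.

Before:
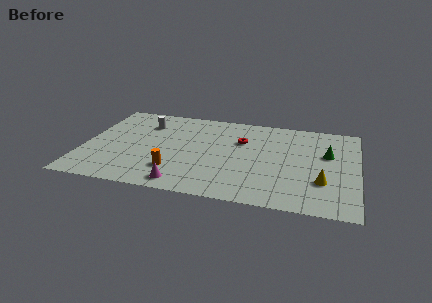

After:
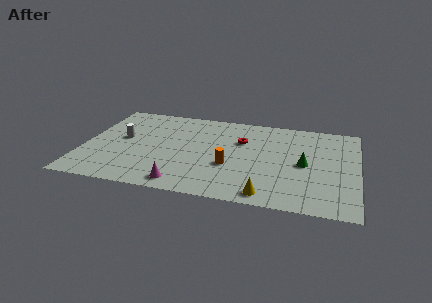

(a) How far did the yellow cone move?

3.7

The yellow cone was near (14.1, 3.1) before and (11.0, 1.1) after, so it travelled √(3.1² + 2.0²) ≈ 3.7 units.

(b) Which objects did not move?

the magenta cone and the red torus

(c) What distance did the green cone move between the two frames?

1.9

From (14.3, 6.2) to (13.0, 4.8), the green cone covered √(1.3² + 1.4²) ≈ 1.9 units.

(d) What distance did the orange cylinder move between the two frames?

3.4

From (5.5, 2.5) to (8.7, 3.7), the orange cylinder covered √(3.2² + 1.2²) ≈ 3.4 units.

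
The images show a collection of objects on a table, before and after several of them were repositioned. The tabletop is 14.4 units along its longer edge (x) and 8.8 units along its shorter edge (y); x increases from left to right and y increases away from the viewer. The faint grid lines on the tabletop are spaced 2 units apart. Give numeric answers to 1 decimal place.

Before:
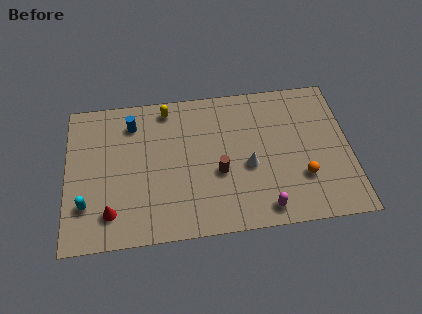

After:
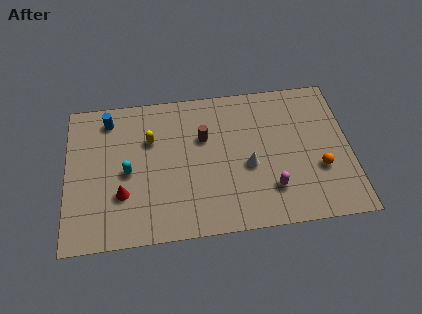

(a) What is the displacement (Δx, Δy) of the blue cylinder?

(-1.2, 0.4)

The blue cylinder was at about (3.4, 7.0) and moved to about (2.2, 7.4).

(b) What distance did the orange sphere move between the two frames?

1.0

From (11.9, 2.7) to (12.8, 3.1), the orange sphere covered √(0.9² + 0.4²) ≈ 1.0 units.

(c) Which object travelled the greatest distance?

the cyan capsule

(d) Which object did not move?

the white cone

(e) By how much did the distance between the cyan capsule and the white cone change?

-2.2

They were about 8.3 units apart before and 6.1 after — 2.2 units closer together.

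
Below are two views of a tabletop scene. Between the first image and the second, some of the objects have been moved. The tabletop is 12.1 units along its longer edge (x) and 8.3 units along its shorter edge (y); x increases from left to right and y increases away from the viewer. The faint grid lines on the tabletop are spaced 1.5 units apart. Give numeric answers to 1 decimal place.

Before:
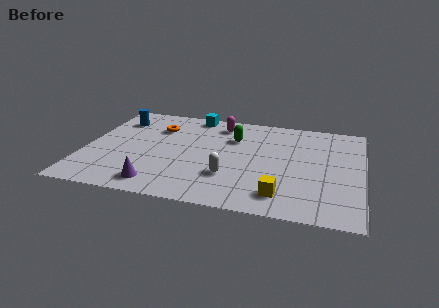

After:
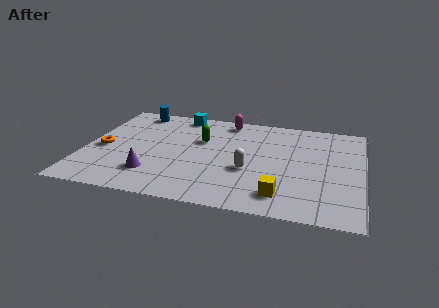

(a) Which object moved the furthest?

the orange torus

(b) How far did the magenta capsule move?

0.5

The magenta capsule was near (5.7, 6.9) before and (6.0, 7.3) after, so it travelled √(0.3² + 0.4²) ≈ 0.5 units.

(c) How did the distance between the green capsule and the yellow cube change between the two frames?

+0.4

They were about 4.9 units apart before and 5.3 after — 0.4 units further apart.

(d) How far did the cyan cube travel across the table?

0.6

From (4.5, 7.5) to (3.9, 7.4), the cyan cube covered √(0.6² + 0.1²) ≈ 0.6 units.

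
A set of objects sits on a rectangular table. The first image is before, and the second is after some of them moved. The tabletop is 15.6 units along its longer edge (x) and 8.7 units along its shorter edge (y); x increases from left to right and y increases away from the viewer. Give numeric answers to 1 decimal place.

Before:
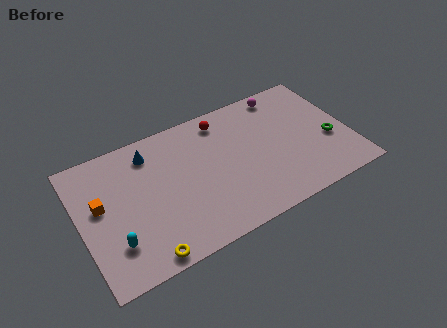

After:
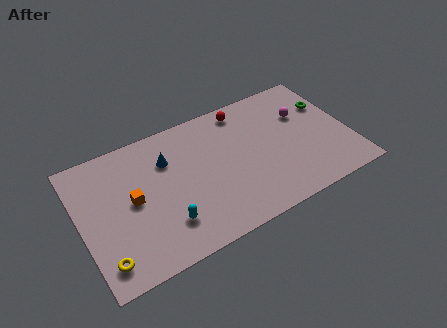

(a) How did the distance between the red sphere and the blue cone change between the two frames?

+0.6

The distance was about 4.3 in the first image and 4.9 in the second, so they moved 0.6 units further apart.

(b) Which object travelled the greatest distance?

the cyan capsule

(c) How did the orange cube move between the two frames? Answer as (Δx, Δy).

(1.8, -0.5)

The orange cube started near (1.2, 5.0) and ended near (3.0, 4.5).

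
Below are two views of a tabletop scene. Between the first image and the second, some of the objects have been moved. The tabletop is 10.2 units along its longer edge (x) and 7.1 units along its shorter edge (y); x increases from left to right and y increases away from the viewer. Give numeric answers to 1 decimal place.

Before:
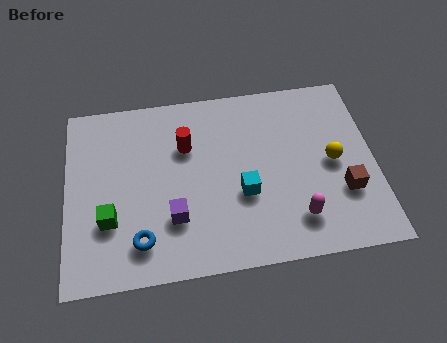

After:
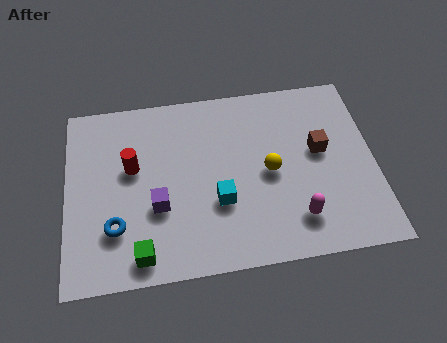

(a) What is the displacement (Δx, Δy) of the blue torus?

(-0.8, 0.6)

The blue torus started near (2.4, 1.4) and ended near (1.6, 2.0).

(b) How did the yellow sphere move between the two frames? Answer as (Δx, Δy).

(-2.1, -0.1)

From the two frames, the yellow sphere sits at roughly (8.8, 3.5) before and (6.7, 3.4) after.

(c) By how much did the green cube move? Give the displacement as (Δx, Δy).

(1.0, -1.4)

From the two frames, the green cube sits at roughly (1.4, 2.3) before and (2.4, 0.9) after.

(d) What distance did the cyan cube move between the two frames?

0.8

The cyan cube was near (5.8, 2.7) before and (5.0, 2.5) after, so it travelled √(0.8² + 0.2²) ≈ 0.8 units.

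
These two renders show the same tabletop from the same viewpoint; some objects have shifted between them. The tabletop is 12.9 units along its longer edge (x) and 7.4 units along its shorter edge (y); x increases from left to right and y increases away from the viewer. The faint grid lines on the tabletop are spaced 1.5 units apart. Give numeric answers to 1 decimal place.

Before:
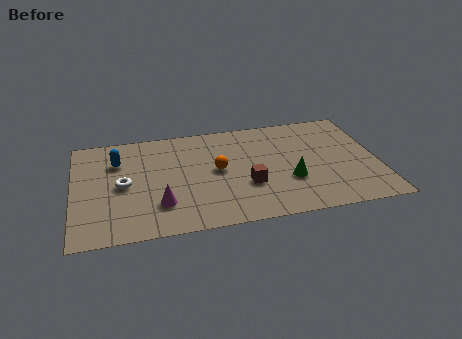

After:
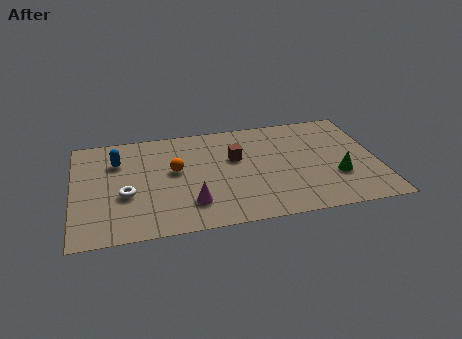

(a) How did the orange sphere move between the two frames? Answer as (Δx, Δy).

(-1.8, 0.3)

The orange sphere started near (6.1, 3.9) and ended near (4.3, 4.2).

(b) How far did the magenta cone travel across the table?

1.3

The magenta cone moved from about (3.6, 2.0) to (4.9, 1.8), a distance of √(1.3² + 0.2²) ≈ 1.3.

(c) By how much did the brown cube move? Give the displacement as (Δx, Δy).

(-0.4, 2.0)

The brown cube started near (7.3, 2.6) and ended near (6.9, 4.6).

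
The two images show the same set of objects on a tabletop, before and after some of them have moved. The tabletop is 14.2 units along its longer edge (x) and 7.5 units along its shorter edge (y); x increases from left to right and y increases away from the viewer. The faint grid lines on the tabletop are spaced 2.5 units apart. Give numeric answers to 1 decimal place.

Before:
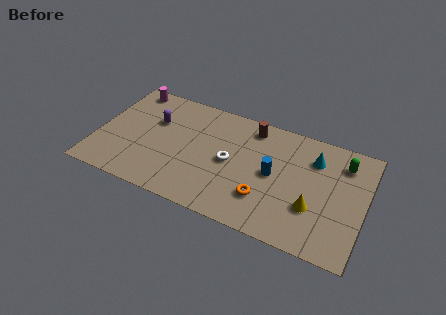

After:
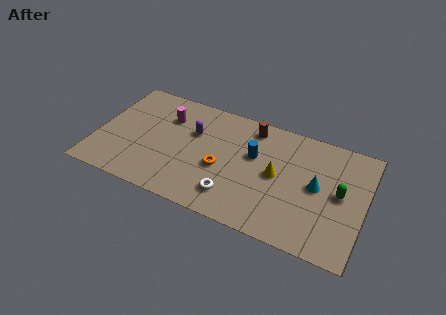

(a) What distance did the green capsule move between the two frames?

2.0

The green capsule moved from about (12.9, 5.9) to (12.9, 3.9), a distance of √(0.0² + 2.0²) ≈ 2.0.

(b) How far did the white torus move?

2.1

The white torus was near (7.1, 3.7) before and (7.5, 1.6) after, so it travelled √(0.4² + 2.1²) ≈ 2.1 units.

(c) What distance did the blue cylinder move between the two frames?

1.4

From (9.4, 3.8) to (8.3, 4.6), the blue cylinder covered √(1.1² + 0.8²) ≈ 1.4 units.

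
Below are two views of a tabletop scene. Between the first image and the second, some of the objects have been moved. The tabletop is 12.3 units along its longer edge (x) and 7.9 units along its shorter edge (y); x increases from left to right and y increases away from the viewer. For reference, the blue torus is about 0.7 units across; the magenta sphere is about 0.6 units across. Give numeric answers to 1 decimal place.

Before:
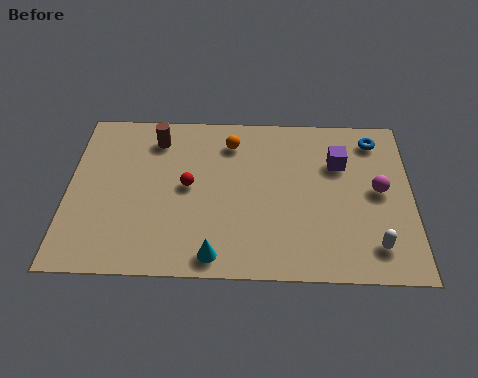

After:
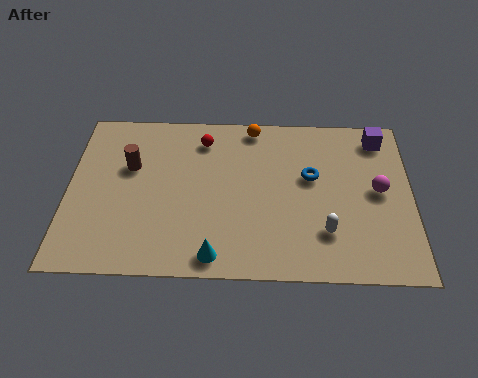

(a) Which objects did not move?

the magenta sphere and the cyan cone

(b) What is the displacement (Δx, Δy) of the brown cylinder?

(-0.9, -1.4)

The brown cylinder started near (3.1, 6.4) and ended near (2.2, 5.0).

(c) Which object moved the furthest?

the blue torus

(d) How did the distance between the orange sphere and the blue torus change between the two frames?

-2.0

The distance was about 5.2 in the first image and 3.2 in the second, so they moved 2.0 units closer together.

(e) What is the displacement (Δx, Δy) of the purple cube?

(1.5, 1.3)

The purple cube was at about (9.7, 5.4) and moved to about (11.2, 6.7).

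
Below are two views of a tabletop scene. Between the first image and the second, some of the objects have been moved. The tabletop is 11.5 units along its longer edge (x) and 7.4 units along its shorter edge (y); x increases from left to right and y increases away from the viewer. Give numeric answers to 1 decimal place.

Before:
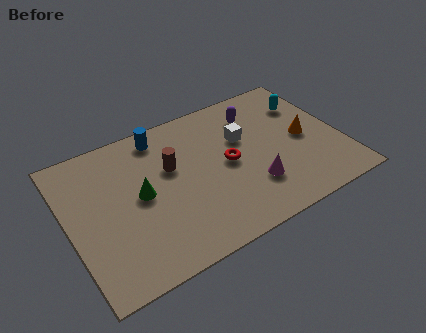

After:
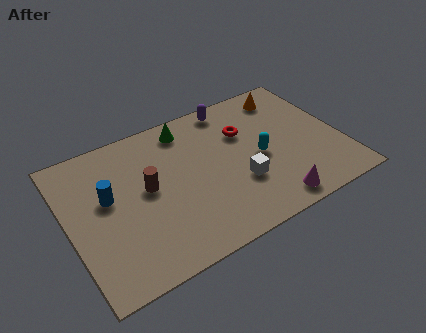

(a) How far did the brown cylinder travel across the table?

1.3

The brown cylinder was near (4.4, 4.6) before and (3.3, 4.0) after, so it travelled √(1.1² + 0.6²) ≈ 1.3 units.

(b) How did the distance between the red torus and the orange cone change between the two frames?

-0.9

Before: roughly 3.3 units apart; after: 2.4. That's 0.9 units closer together.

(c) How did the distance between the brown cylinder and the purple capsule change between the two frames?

+0.8

Before: roughly 4.0 units apart; after: 4.8. That's 0.8 units further apart.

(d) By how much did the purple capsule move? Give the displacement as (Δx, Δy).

(-0.9, 0.9)

The purple capsule started near (8.2, 5.7) and ended near (7.3, 6.6).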